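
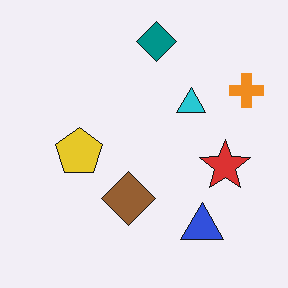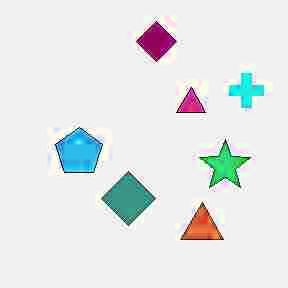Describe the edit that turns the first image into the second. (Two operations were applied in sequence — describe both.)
This is the original image heavily JPEG-compressed with obvious blocking artifacts, then hue-shifted through roughly a third of the color wheel.

Blocky 8×8 compression artifacts appear around shape edges and the flat background shows ringing — characteristic JPEG degradation. Every shape's color has rotated by the same amount around the hue wheel — a uniform hue shift.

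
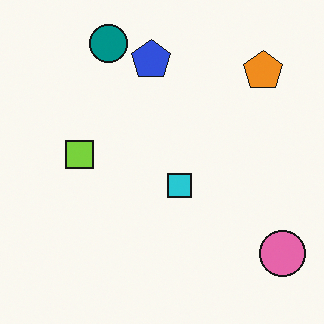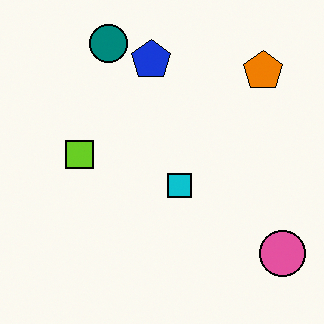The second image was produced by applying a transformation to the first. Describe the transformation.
Given slightly increased contrast.

Tones are pushed away from mid-grey across the whole image — a global contrast change.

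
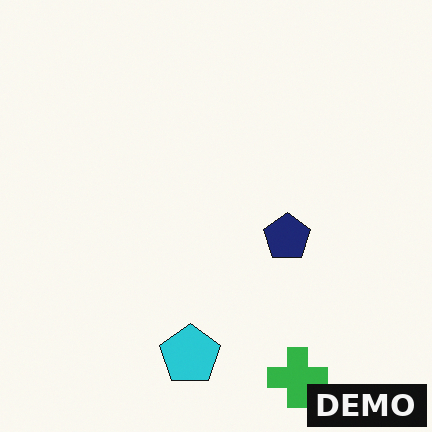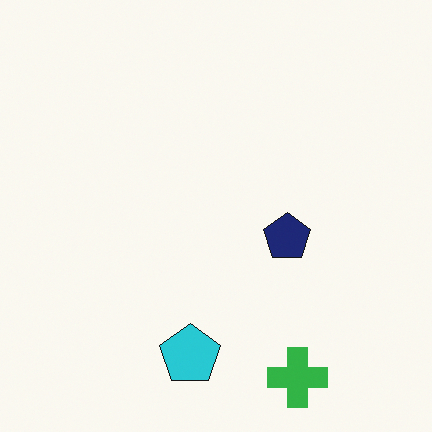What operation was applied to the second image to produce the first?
The transformation is: watermarked with the text "DEMO" in the lower-right corner.

A dark label reading "DEMO" appears in the lower-right corner.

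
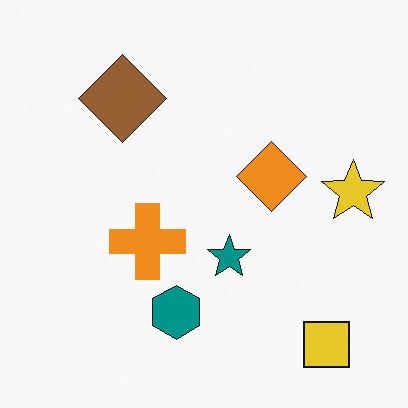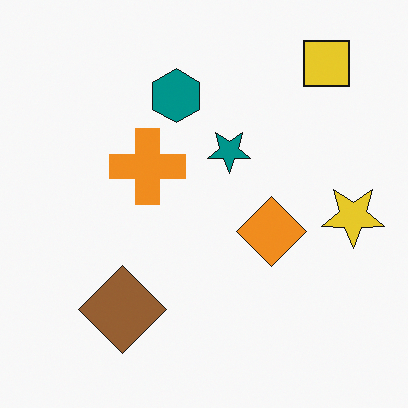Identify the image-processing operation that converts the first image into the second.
This is the original image flipped vertically (top ↔ bottom).

The yellow square is in the bottom-right of the first image and the top-right of the second — shapes on opposite sides of the horizontal midline have swapped in a mirror flip.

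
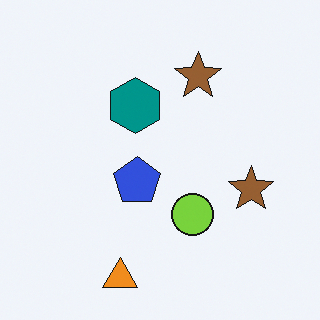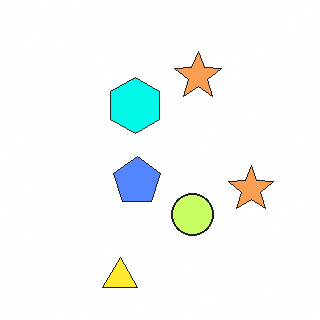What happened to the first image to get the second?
This is the original image substantially brightened.

Every pixel — background and shapes alike — is uniformly brightened.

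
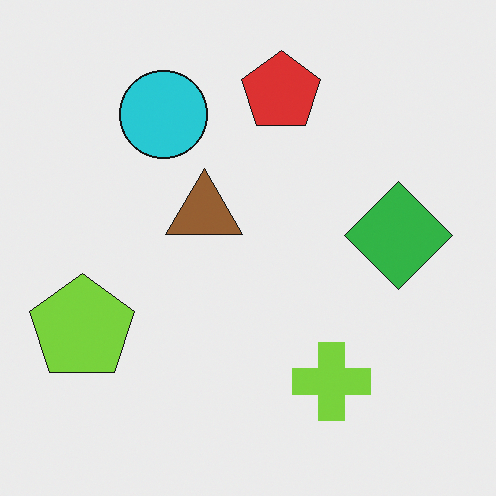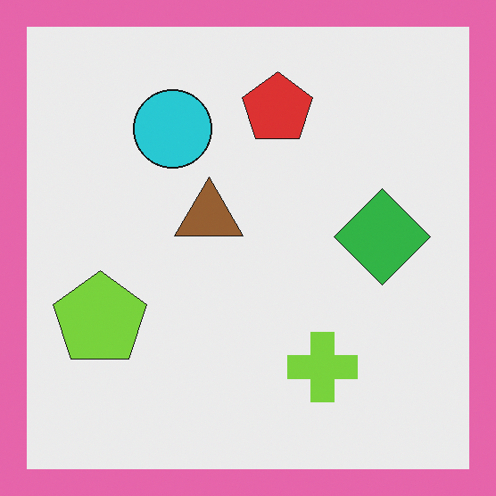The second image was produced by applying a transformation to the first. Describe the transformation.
It was framed with a pink border.

A solid pink frame runs around the edge of the second image, with the content slightly shrunk inside it.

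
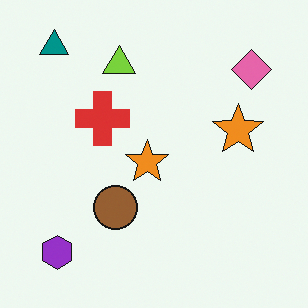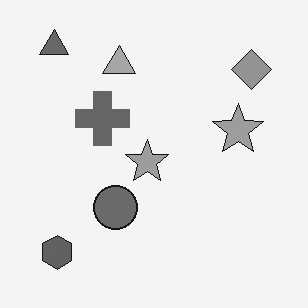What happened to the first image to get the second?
It was converted to grayscale.

All color is removed — every shape is now a shade of grey.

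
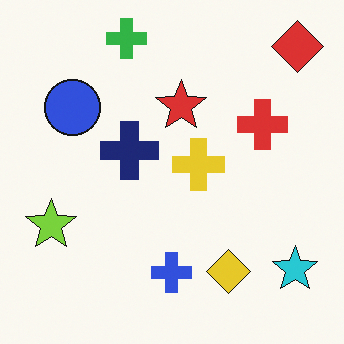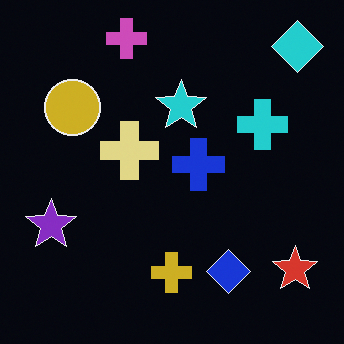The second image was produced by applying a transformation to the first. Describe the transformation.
Color-inverted (negative).

The light background has become dark and every shape's color is its complement — a photographic negative.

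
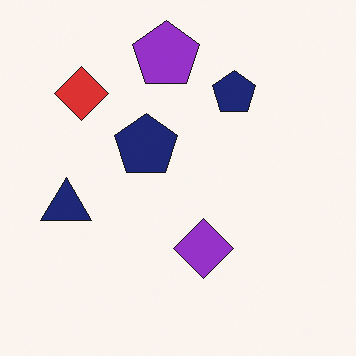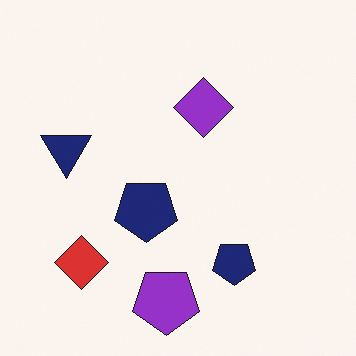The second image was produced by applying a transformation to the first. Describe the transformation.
Flipped vertically (top ↔ bottom).

The purple pentagon is in the top of the first image and the bottom of the second — shapes on opposite sides of the horizontal midline have swapped in a mirror flip.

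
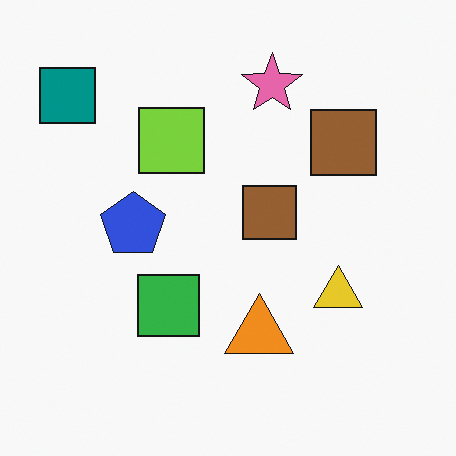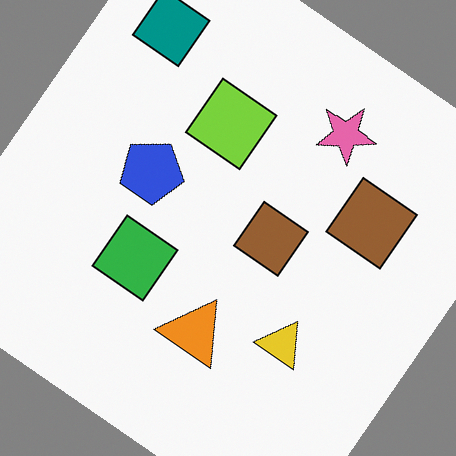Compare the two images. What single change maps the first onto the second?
Rotated clockwise by a large amount — several tens of degrees.

Every shape is tilted by the same angle and the image corners show triangular fill wedges — a whole-image rotation by a non-right angle.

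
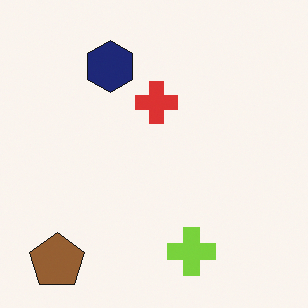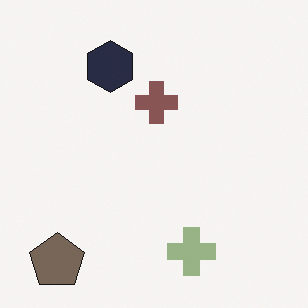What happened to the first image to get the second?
The transformation is: made much more muted (saturation change).

All colors are more muted and greyish — a global saturation change.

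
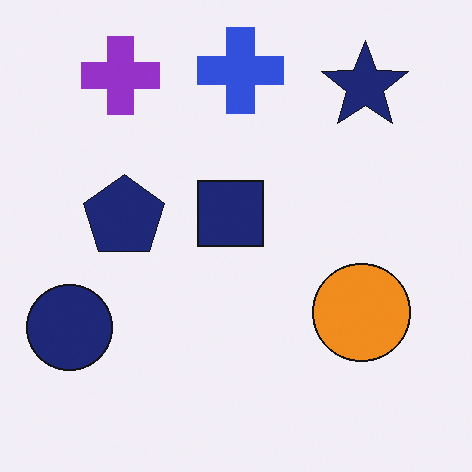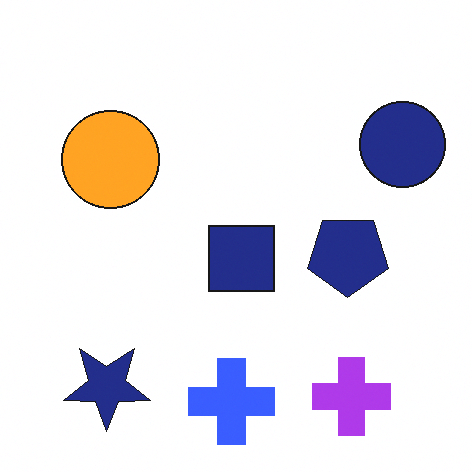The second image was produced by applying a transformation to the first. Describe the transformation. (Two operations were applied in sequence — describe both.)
The transformation is: slightly brightened, then rotated 180°.

Every pixel — background and shapes alike — is uniformly brightened. The purple cross sits in the top-left of the first image and the bottom-right of the second — consistent with a whole-image 180° rotation.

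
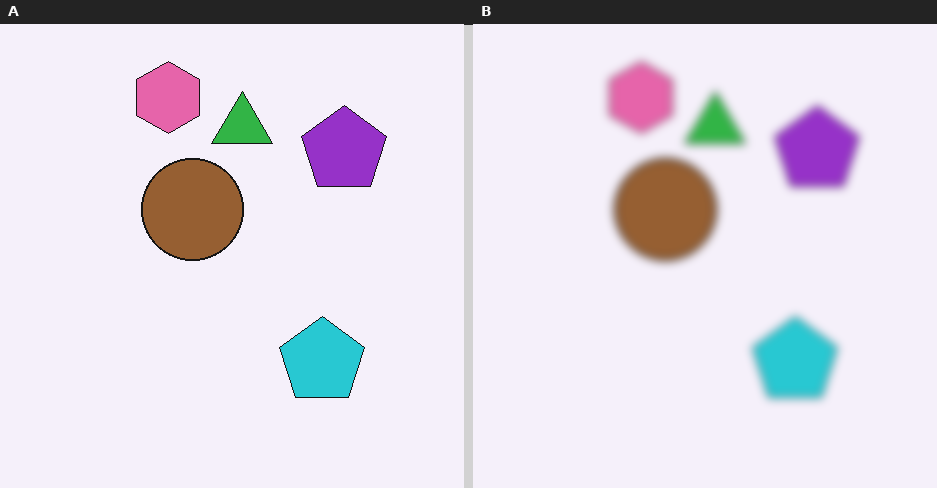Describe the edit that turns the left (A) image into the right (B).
This is the original image moderately blurred.

Shape edges and outlines are uniformly softened across the whole image.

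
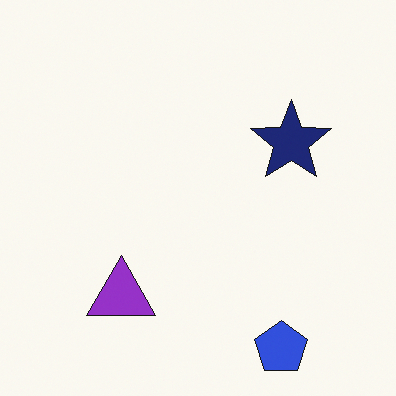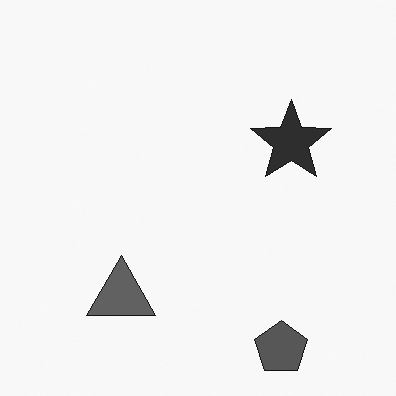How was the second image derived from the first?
Converted to grayscale.

All color is removed — every shape is now a shade of grey.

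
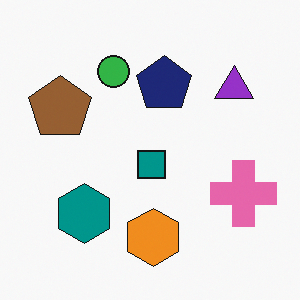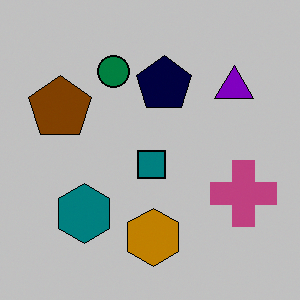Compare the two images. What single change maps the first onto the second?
The transformation is: heavily posterized to just a handful of flat colors.

Each flat color has snapped to a coarser quantized level — most visibly, the near-white background has dropped to a flat grey.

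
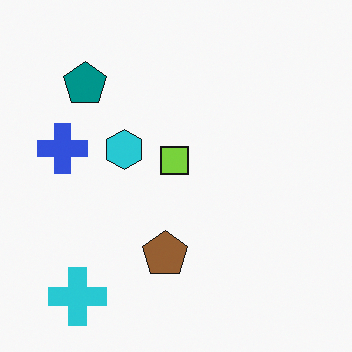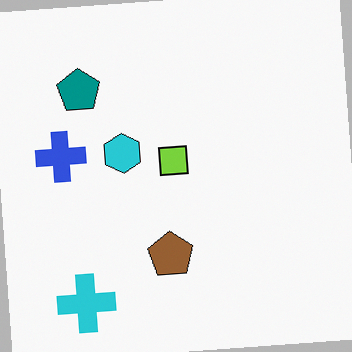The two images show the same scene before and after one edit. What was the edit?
This is the original image rotated counter-clockwise by a slight angle.

Every shape is tilted by the same angle and the image corners show triangular fill wedges — a whole-image rotation by a non-right angle.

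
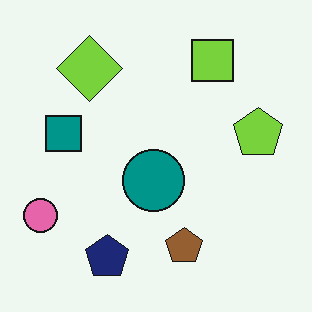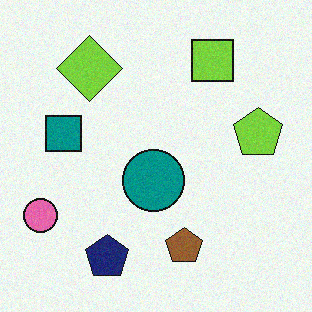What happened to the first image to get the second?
The transformation is: degraded with subtle gaussian noise.

Random speckle covers the whole image, including the flat background.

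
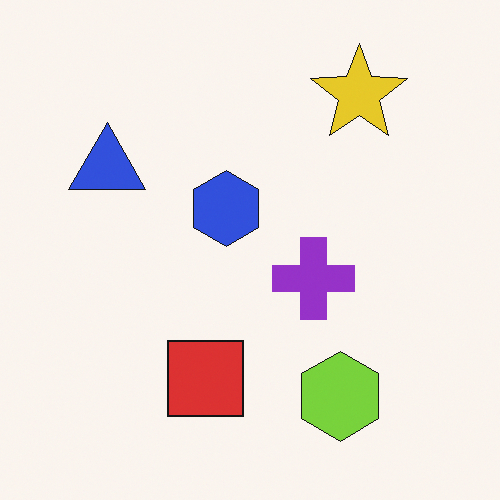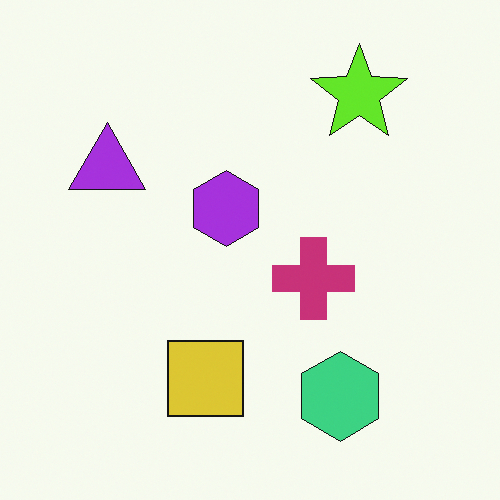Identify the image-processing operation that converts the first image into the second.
It was hue-shifted by a small amount.

Every shape's color has rotated by the same amount around the hue wheel — a uniform hue shift.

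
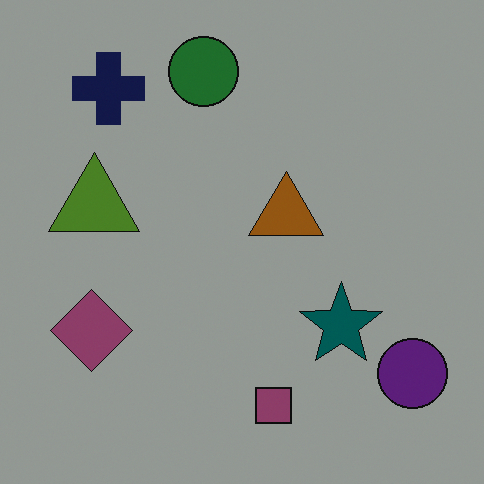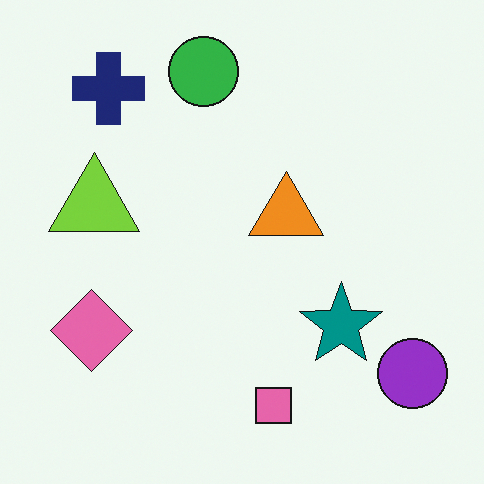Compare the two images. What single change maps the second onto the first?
It was darkened a lot.

Every pixel — background and shapes alike — is uniformly darkened.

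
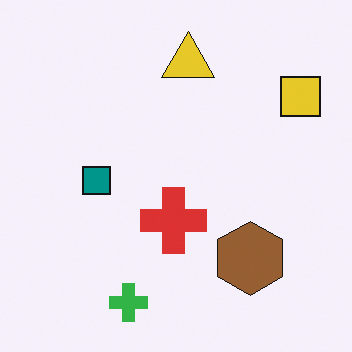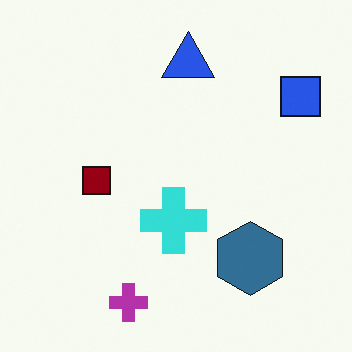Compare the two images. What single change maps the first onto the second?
The second image is the first hue-shifted by a large amount.

Every shape's color has rotated by the same amount around the hue wheel — a uniform hue shift.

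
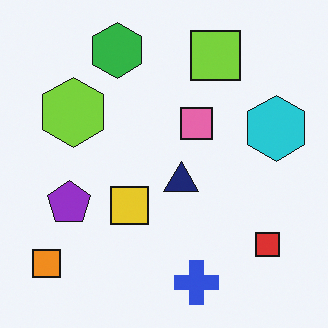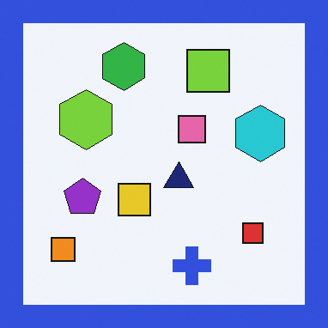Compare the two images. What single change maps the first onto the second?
The transformation is: framed with a blue border.

A solid blue frame runs around the edge of the second image, with the content slightly shrunk inside it.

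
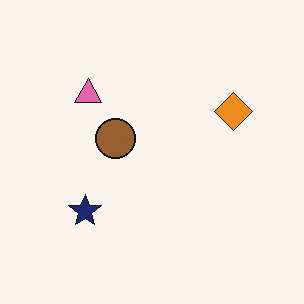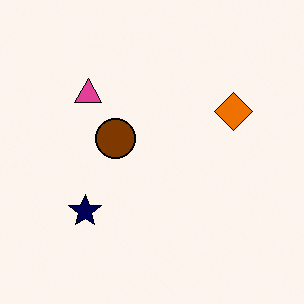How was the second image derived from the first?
The transformation is: given slightly increased contrast.

Tones are pushed away from mid-grey across the whole image — a global contrast change.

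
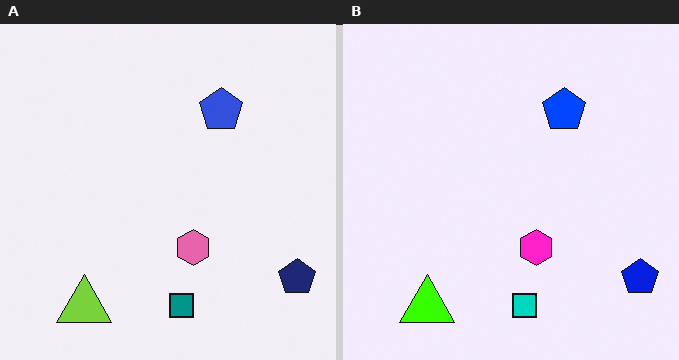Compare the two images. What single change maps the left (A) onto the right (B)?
The image was heavily oversaturated.

All colors are more vivid — a global saturation change.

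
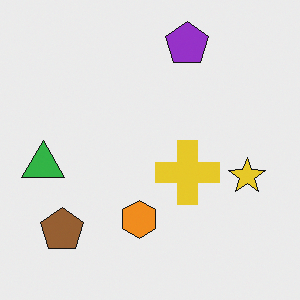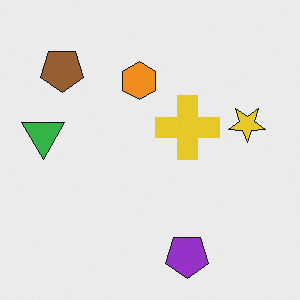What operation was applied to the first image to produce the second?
The second image is the first flipped vertically (top ↔ bottom).

The purple pentagon is in the top of the first image and the bottom of the second — shapes on opposite sides of the horizontal midline have swapped in a mirror flip.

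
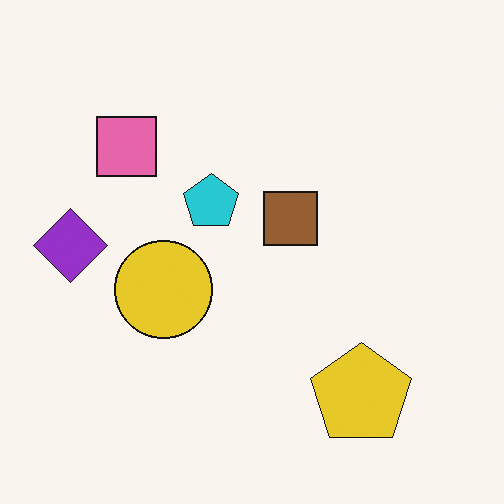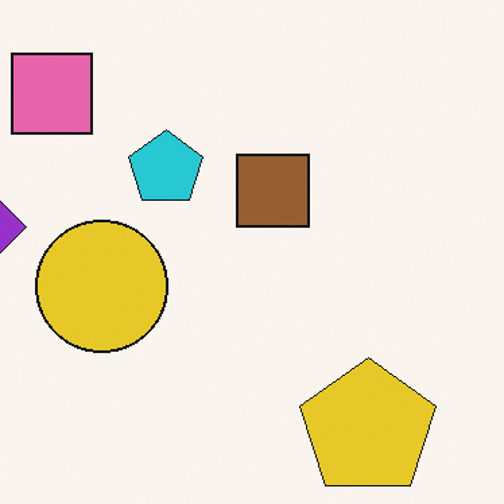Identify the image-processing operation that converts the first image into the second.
It was cropped slightly and scaled back up.

The visible shapes are larger and the field of view is narrower; shapes near the original edges may be partly or wholly outside the frame — a crop-and-rescale.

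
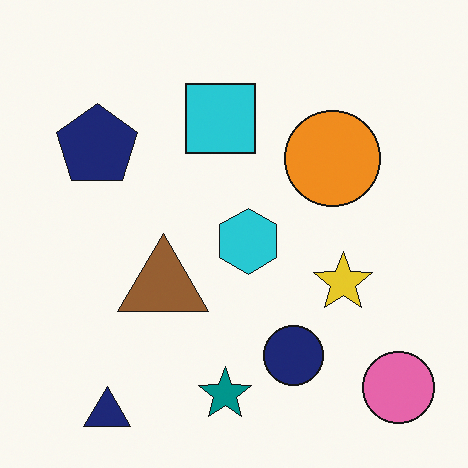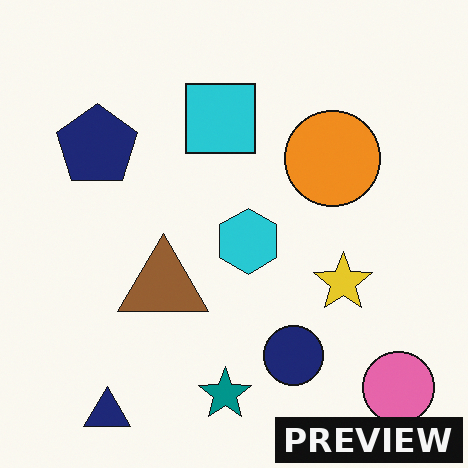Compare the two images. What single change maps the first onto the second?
The image was watermarked with the text "PREVIEW" in the lower-right corner.

A dark label reading "PREVIEW" appears in the lower-right corner.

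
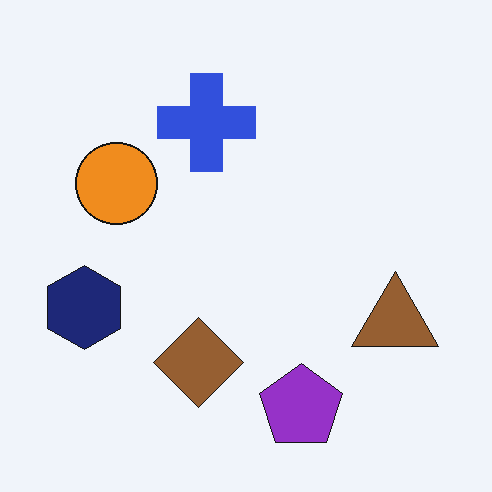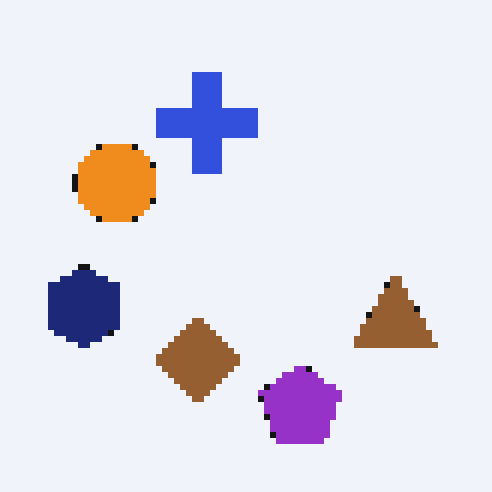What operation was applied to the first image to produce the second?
It was moderately pixelated.

Shapes are reduced to large square blocks; fine edges and outlines are lost — a downscale-then-upscale (mosaic) effect.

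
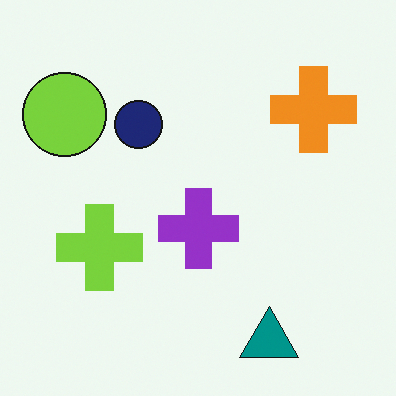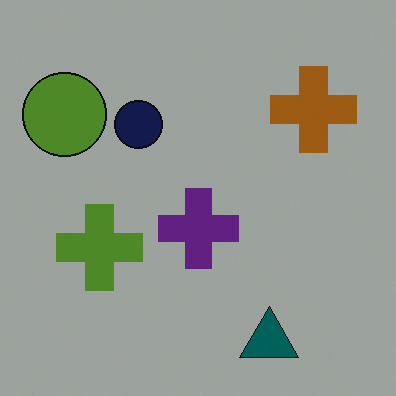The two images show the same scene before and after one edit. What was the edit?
It was substantially darkened.

Every pixel — background and shapes alike — is uniformly darkened.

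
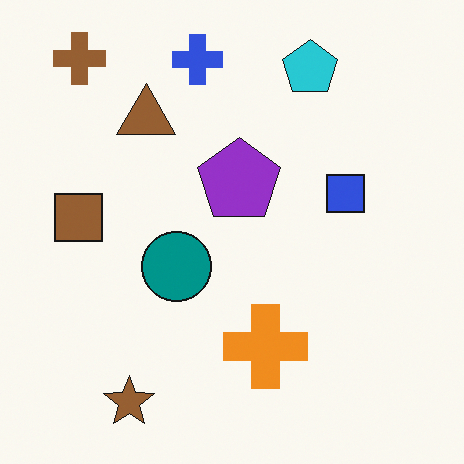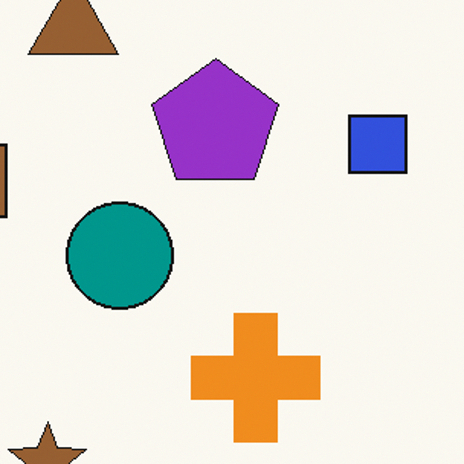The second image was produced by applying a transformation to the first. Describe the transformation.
The second image is the first cropped slightly and scaled back up.

The visible shapes are larger and the field of view is narrower; shapes near the original edges may be partly or wholly outside the frame — a crop-and-rescale.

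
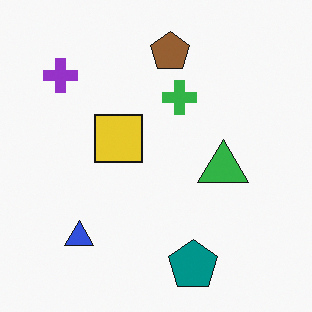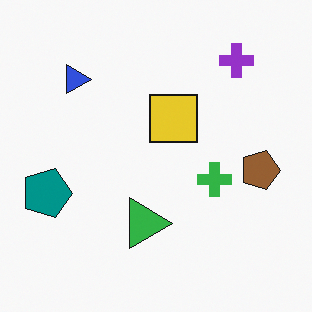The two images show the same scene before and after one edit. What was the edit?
The transformation is: rotated 90° clockwise.

The purple cross sits in the top-left of the first image and the top-right of the second — consistent with a whole-image 90° clockwise rotation.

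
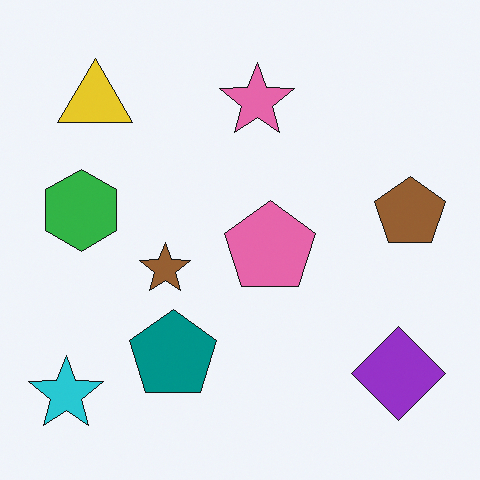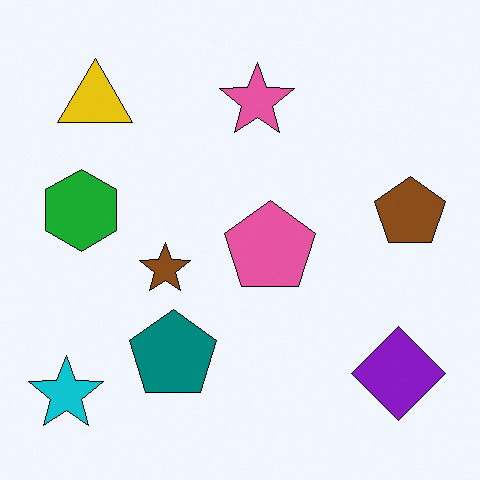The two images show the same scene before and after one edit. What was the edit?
The transformation is: given slightly increased contrast.

Tones are pushed away from mid-grey across the whole image — a global contrast change.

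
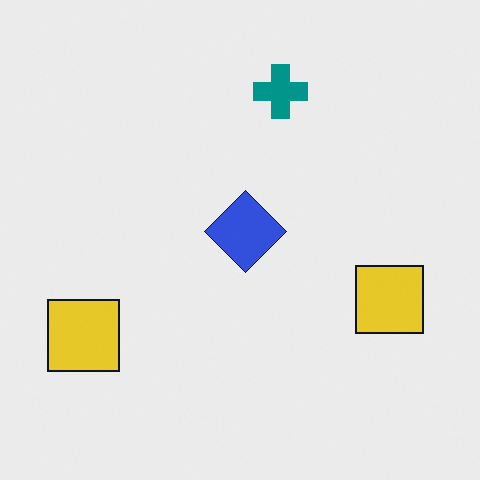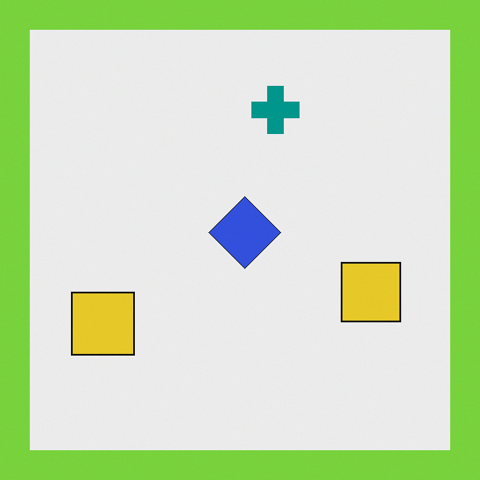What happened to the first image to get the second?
It was framed with a lime border.

A solid lime frame runs around the edge of the second image, with the content slightly shrunk inside it.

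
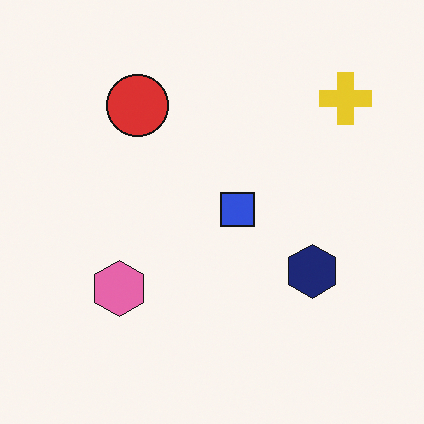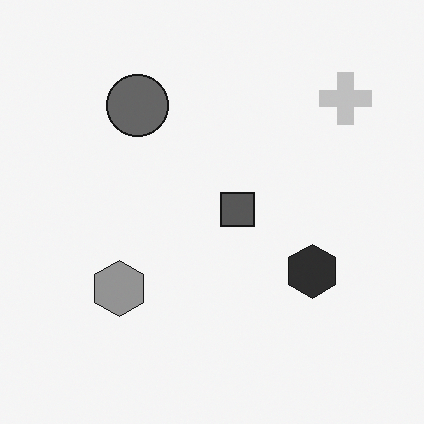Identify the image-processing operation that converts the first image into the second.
This is the original image converted to grayscale.

All color is removed — every shape is now a shade of grey.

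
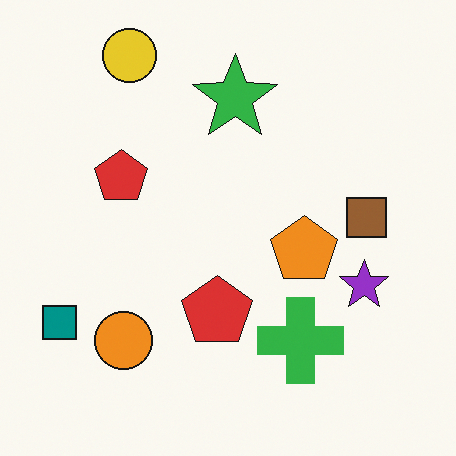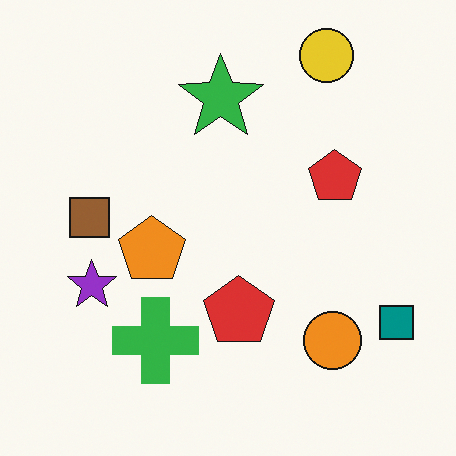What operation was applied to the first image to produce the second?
The image was flipped horizontally (left ↔ right).

The teal square is in the bottom-left of the first image and the bottom-right of the second — shapes on opposite sides of the vertical midline have swapped in a mirror flip.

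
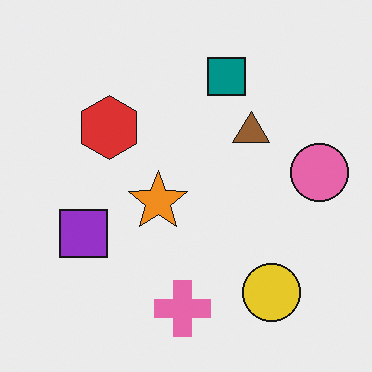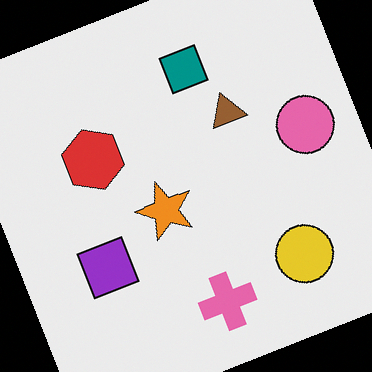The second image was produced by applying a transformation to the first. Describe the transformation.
This is the original image rotated counter-clockwise by a moderate amount.

Every shape is tilted by the same angle and the image corners show triangular fill wedges — a whole-image rotation by a non-right angle.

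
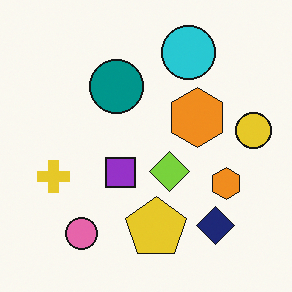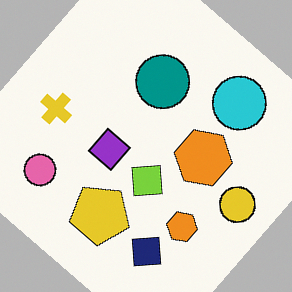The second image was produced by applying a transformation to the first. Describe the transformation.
It was rotated clockwise by a large amount — several tens of degrees.

Every shape is tilted by the same angle and the image corners show triangular fill wedges — a whole-image rotation by a non-right angle.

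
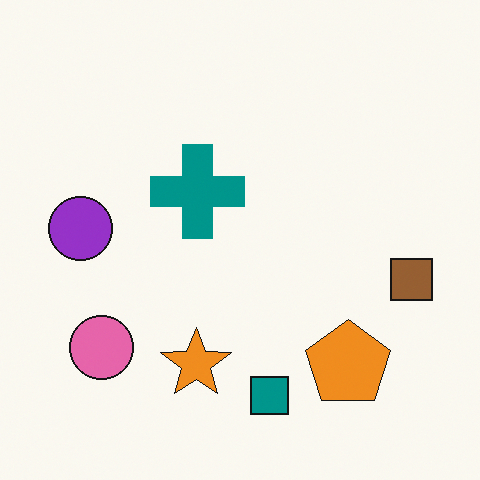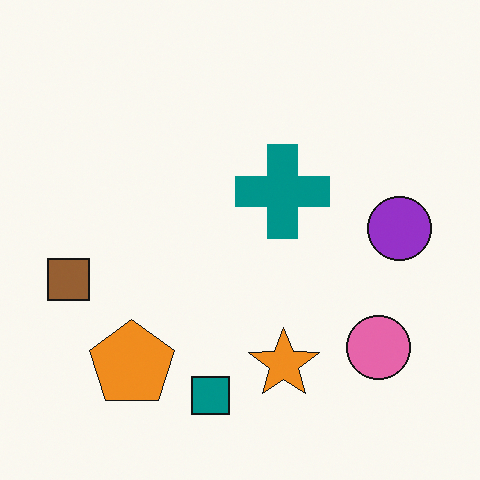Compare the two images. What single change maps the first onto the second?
The transformation is: flipped horizontally (left ↔ right).

The brown square is in the right of the first image and the left of the second — shapes on opposite sides of the vertical midline have swapped in a mirror flip.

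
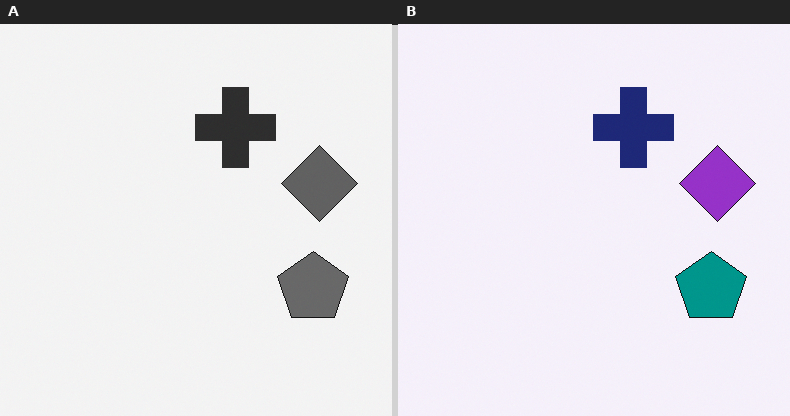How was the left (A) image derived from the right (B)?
The image was converted to grayscale.

All color is removed — every shape is now a shade of grey.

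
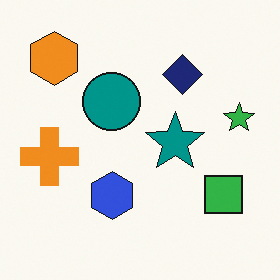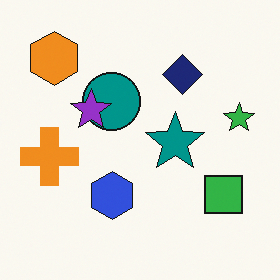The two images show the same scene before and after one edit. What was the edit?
Overlaid with an additional purple star.

A purple star appears in the second image that is absent from the first.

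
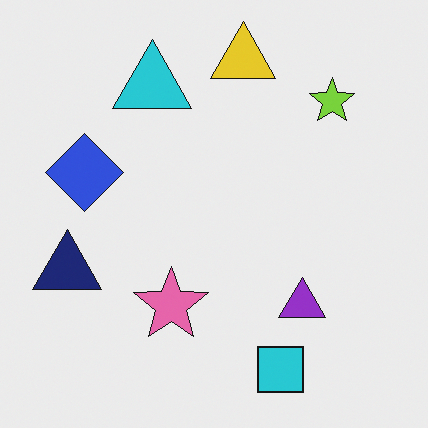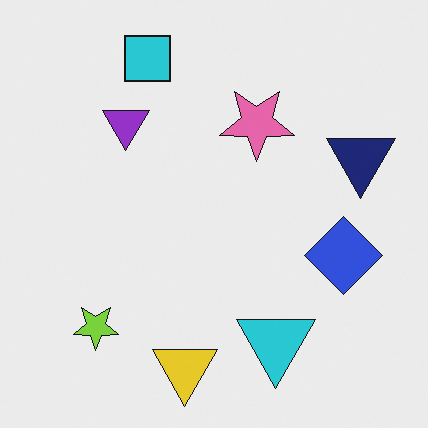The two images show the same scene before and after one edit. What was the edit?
The second image is the first rotated 180°.

The cyan square sits in the bottom of the first image and the top of the second — consistent with a whole-image 180° rotation.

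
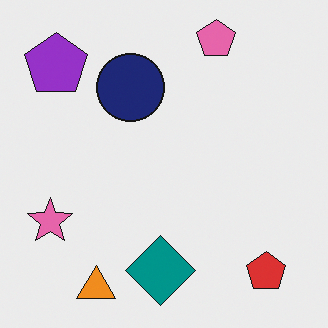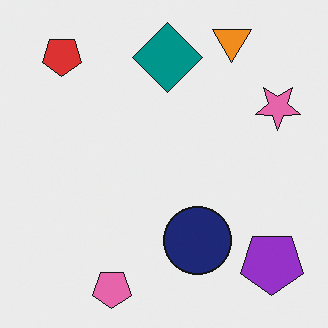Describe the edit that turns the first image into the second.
The transformation is: rotated 180°.

The red pentagon sits in the bottom-right of the first image and the top-left of the second — consistent with a whole-image 180° rotation.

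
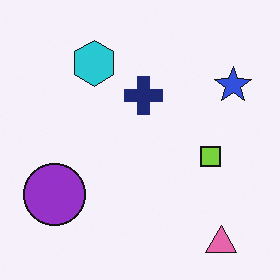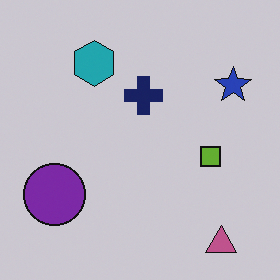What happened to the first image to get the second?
The second image is the first darkened a little.

Every pixel — background and shapes alike — is uniformly darkened.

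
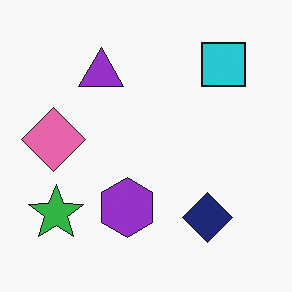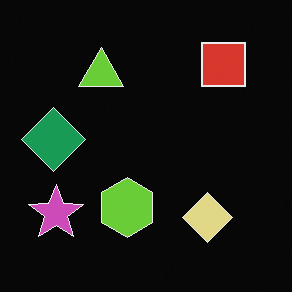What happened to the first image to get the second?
It was color-inverted (negative).

The light background has become dark and every shape's color is its complement — a photographic negative.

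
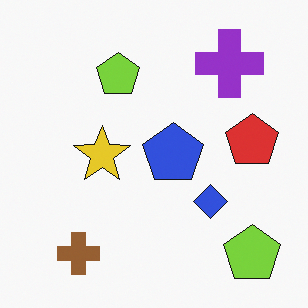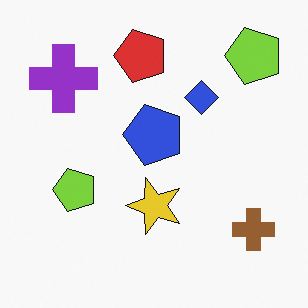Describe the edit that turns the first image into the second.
This is the original image rotated 90° counter-clockwise.

The brown cross sits in the bottom-left of the first image and the bottom-right of the second — consistent with a whole-image 90° counter-clockwise rotation.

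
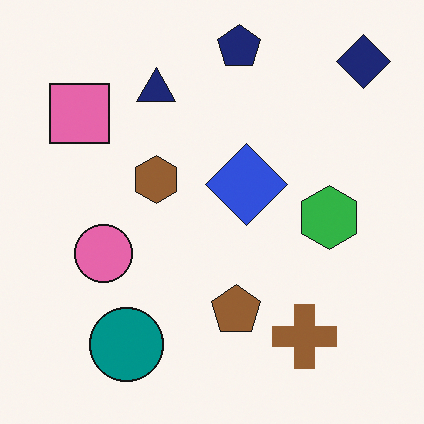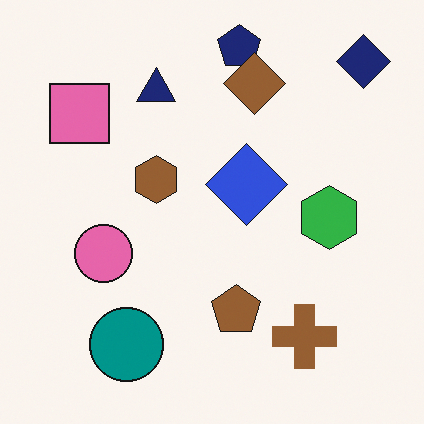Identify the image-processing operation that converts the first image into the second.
Overlaid with an additional brown diamond.

A brown diamond appears in the second image that is absent from the first.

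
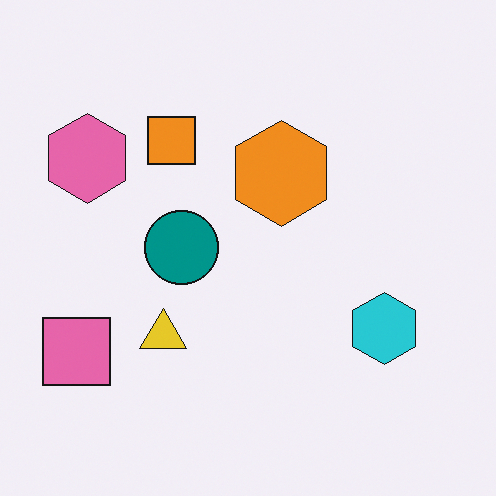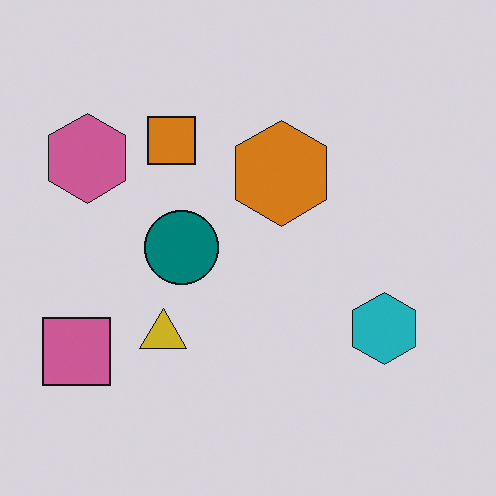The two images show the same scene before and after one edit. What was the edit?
The second image is the first slightly darkened.

Every pixel — background and shapes alike — is uniformly darkened.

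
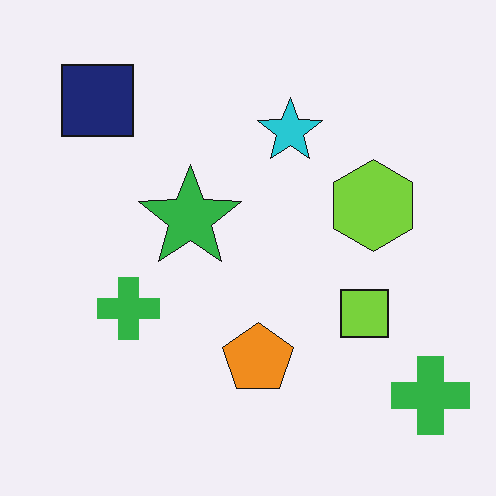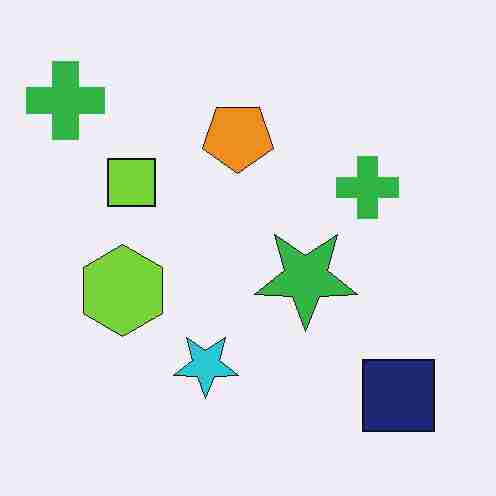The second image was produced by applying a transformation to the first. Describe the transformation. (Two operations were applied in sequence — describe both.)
It was heavily JPEG-compressed with obvious blocking artifacts, then rotated 180°.

Blocky 8×8 compression artifacts appear around shape edges and the flat background shows ringing — characteristic JPEG degradation. The navy square sits in the top-left of the first image and the bottom-right of the second — consistent with a whole-image 180° rotation.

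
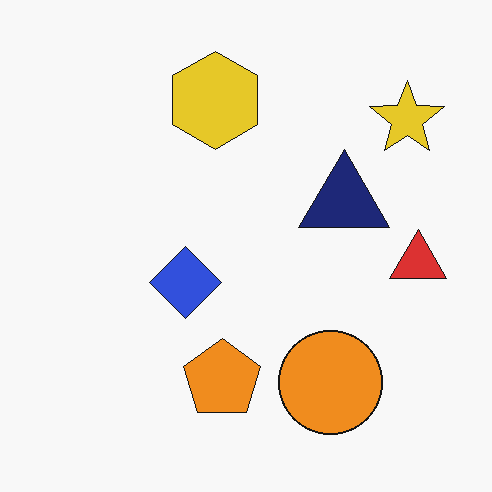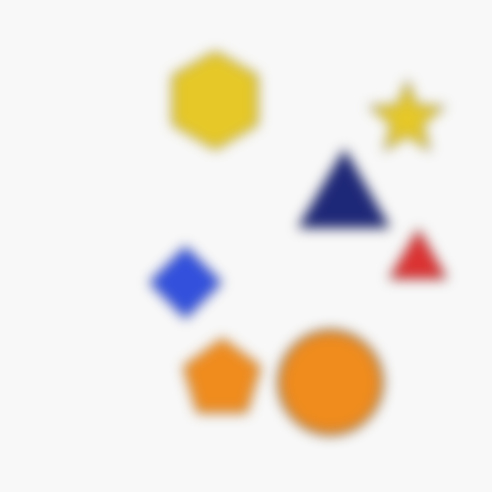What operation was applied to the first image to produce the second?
Heavily blurred.

Shape edges and outlines are uniformly softened across the whole image.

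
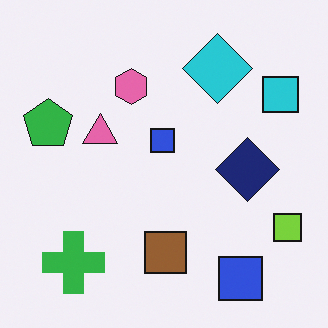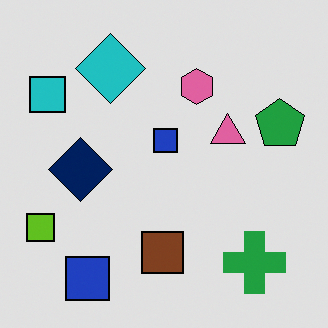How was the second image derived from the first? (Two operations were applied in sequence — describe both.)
The second image is the first flipped horizontally (left ↔ right), then posterized to a reduced palette.

The lime square is in the bottom-right of the first image and the bottom-left of the second — shapes on opposite sides of the vertical midline have swapped in a mirror flip. Each flat color has snapped to a coarser quantized level — most visibly, the near-white background has dropped to a flat grey.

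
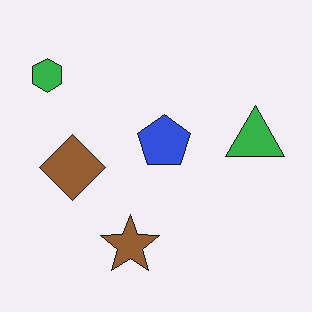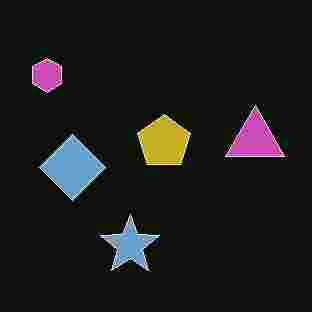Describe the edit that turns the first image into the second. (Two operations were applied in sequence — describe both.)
Color-inverted (negative), then heavily JPEG-compressed with obvious blocking artifacts.

The light background has become dark and every shape's color is its complement — a photographic negative. Blocky 8×8 compression artifacts appear around shape edges and the flat background shows ringing — characteristic JPEG degradation.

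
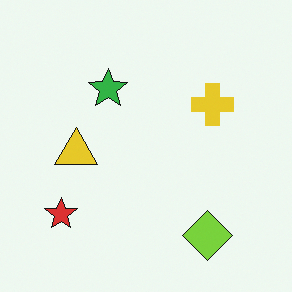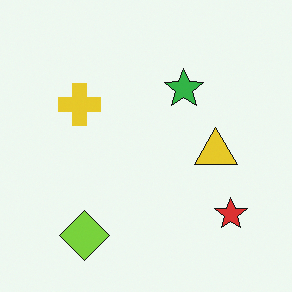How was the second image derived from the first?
The second image is the first flipped horizontally (left ↔ right).

The red star is in the bottom-left of the first image and the bottom-right of the second — shapes on opposite sides of the vertical midline have swapped in a mirror flip.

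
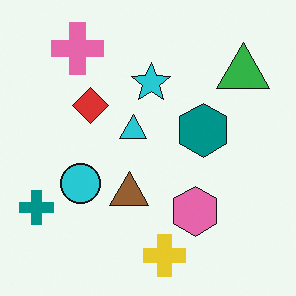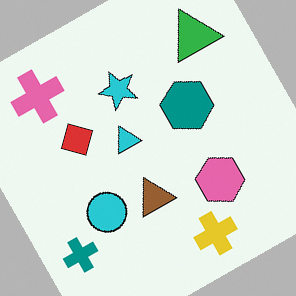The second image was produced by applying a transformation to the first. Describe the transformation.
The second image is the first rotated counter-clockwise by a clearly visible amount.

Every shape is tilted by the same angle and the image corners show triangular fill wedges — a whole-image rotation by a non-right angle.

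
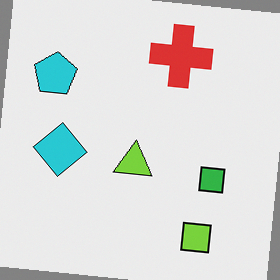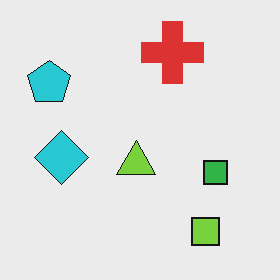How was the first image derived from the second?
This is the original image rotated clockwise by a small amount.

Every shape is tilted by the same angle and the image corners show triangular fill wedges — a whole-image rotation by a non-right angle.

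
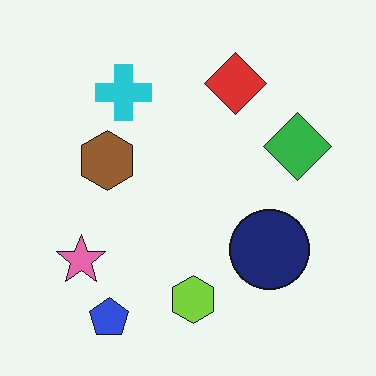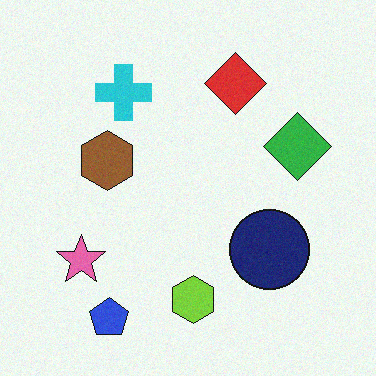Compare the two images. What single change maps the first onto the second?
The second image is the first degraded with a light layer of grain.

Random speckle covers the whole image, including the flat background.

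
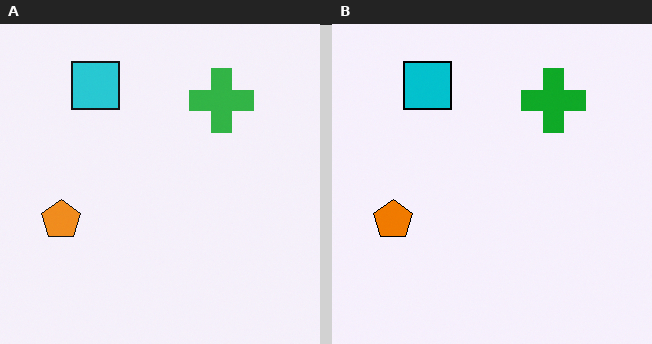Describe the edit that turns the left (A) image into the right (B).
This is the original image given slightly increased contrast.

Tones are pushed away from mid-grey across the whole image — a global contrast change.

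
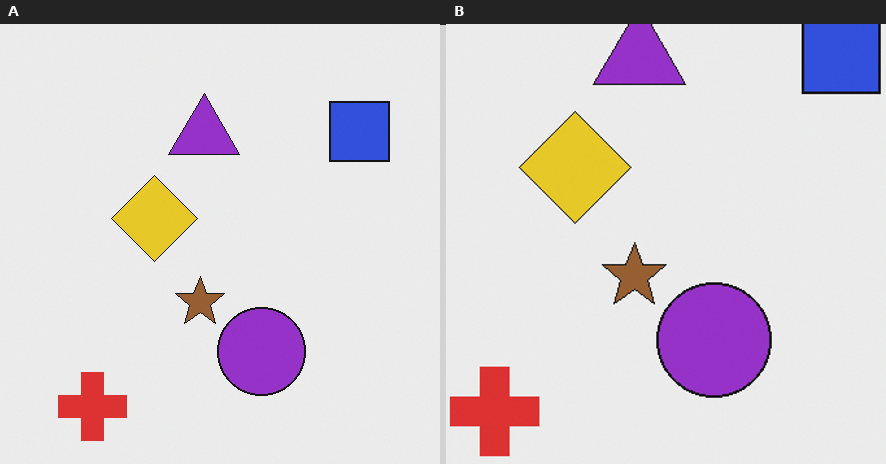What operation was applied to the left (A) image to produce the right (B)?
Cropped to a modestly smaller region and rescaled.

The visible shapes are larger and the field of view is narrower; shapes near the original edges may be partly or wholly outside the frame — a crop-and-rescale.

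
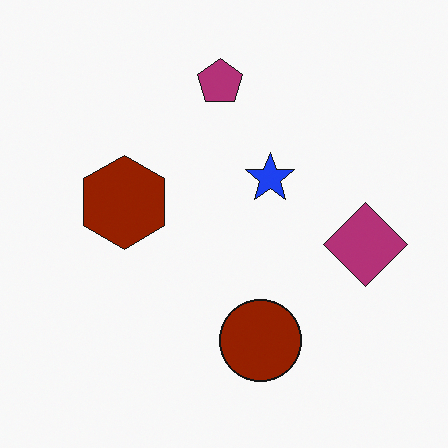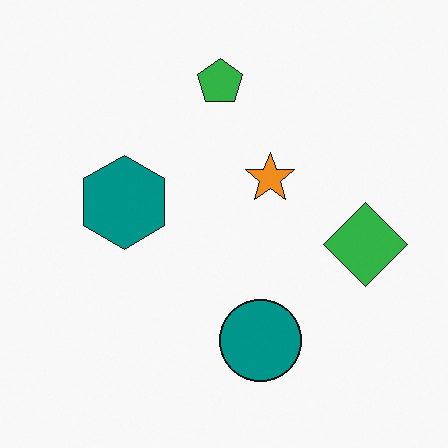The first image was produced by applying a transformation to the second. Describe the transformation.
It was hue-shifted through roughly half the color wheel.

Every shape's color has rotated by the same amount around the hue wheel — a uniform hue shift.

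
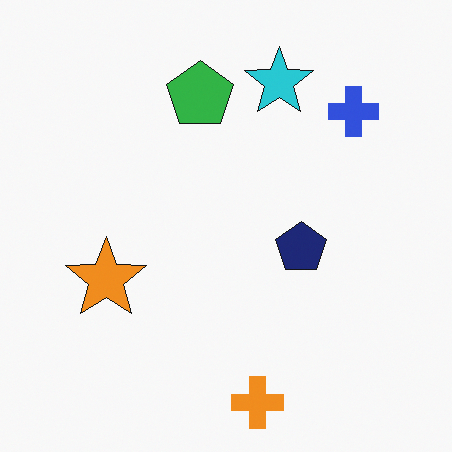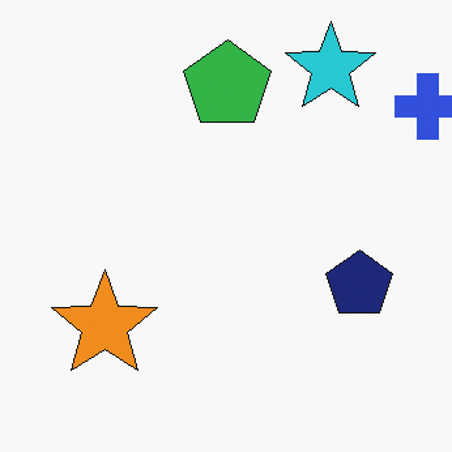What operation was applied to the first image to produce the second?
Cropped slightly and scaled back up.

The visible shapes are larger and the field of view is narrower; shapes near the original edges may be partly or wholly outside the frame — a crop-and-rescale.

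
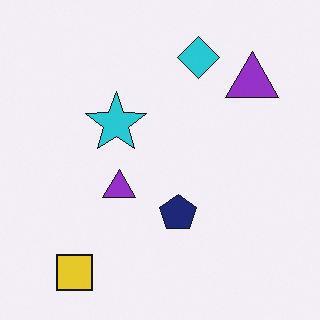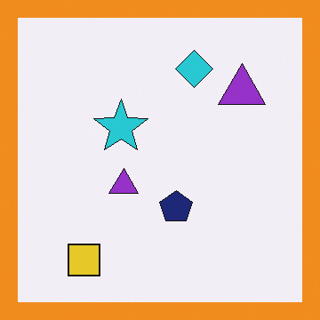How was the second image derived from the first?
It was framed with a orange border.

A solid orange frame runs around the edge of the second image, with the content slightly shrunk inside it.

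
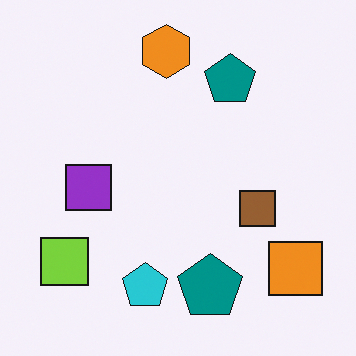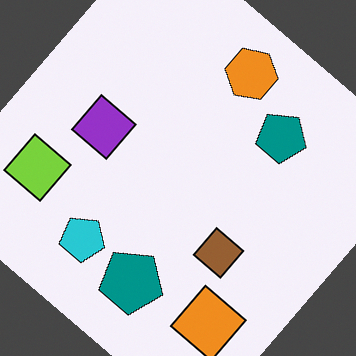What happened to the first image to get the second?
Rotated clockwise by a large amount — several tens of degrees.

Every shape is tilted by the same angle and the image corners show triangular fill wedges — a whole-image rotation by a non-right angle.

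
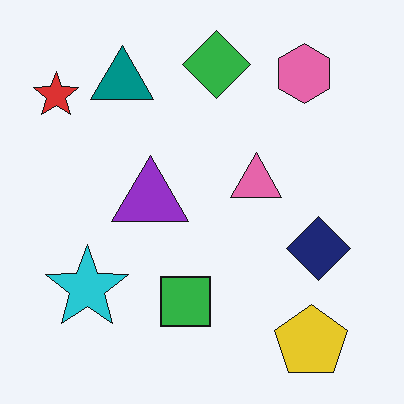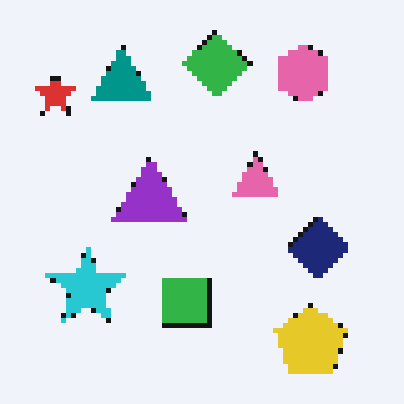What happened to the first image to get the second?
It was mildly pixelated.

Shapes are reduced to large square blocks; fine edges and outlines are lost — a downscale-then-upscale (mosaic) effect.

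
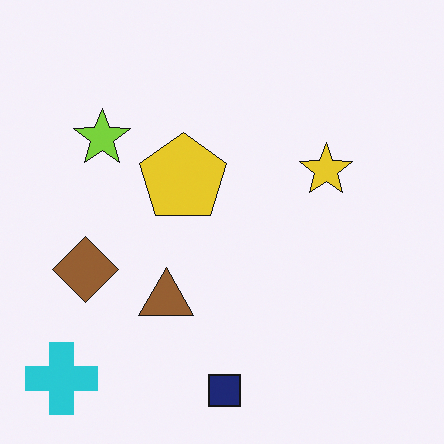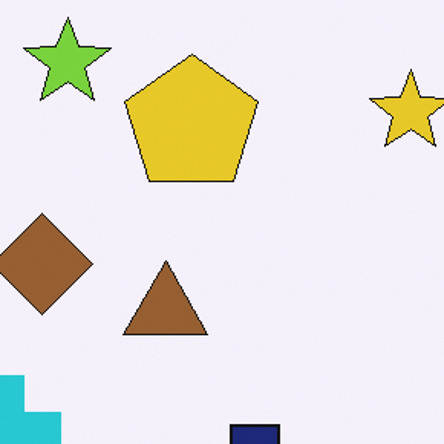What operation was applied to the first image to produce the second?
The image was cropped to a modestly smaller region and rescaled.

The visible shapes are larger and the field of view is narrower; shapes near the original edges may be partly or wholly outside the frame — a crop-and-rescale.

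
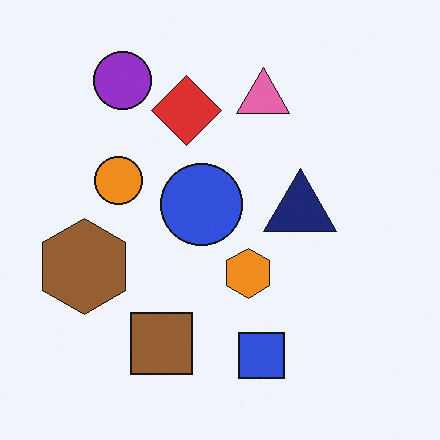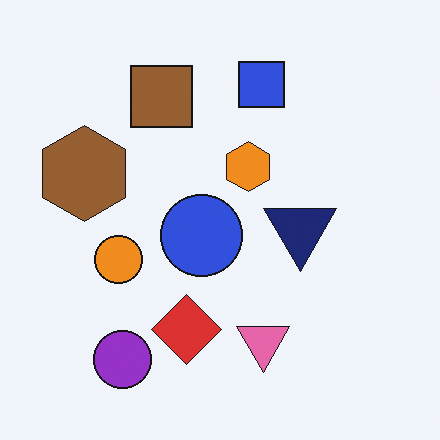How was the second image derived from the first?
Flipped vertically (top ↔ bottom).

The purple circle is in the top-left of the first image and the bottom-left of the second — shapes on opposite sides of the horizontal midline have swapped in a mirror flip.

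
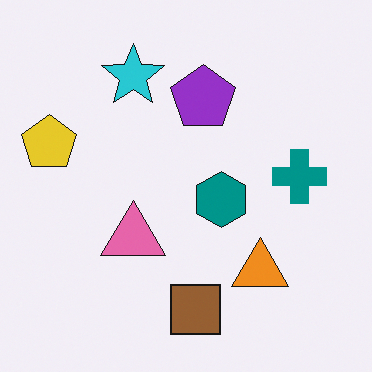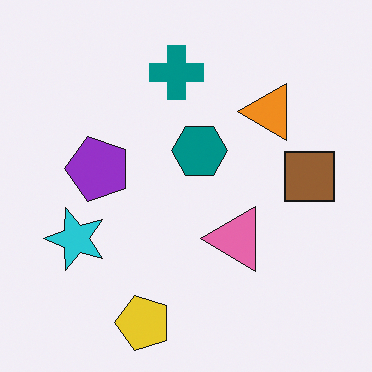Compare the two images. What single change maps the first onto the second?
Rotated 90° counter-clockwise.

The yellow pentagon sits in the left of the first image and the bottom of the second — consistent with a whole-image 90° counter-clockwise rotation.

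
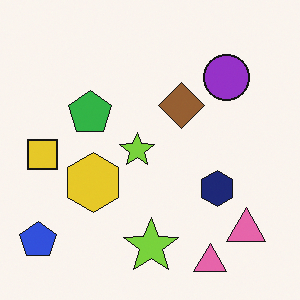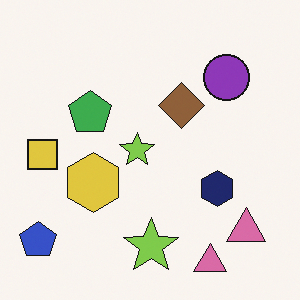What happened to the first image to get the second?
The second image is the first slightly desaturated.

All colors are more muted and greyish — a global saturation change.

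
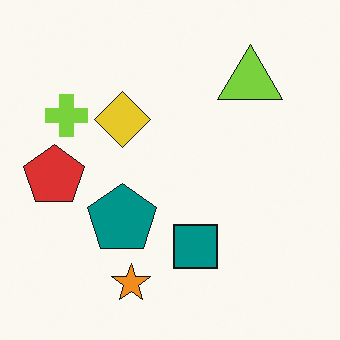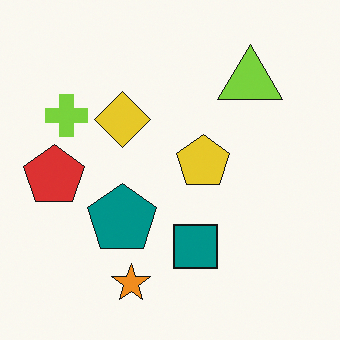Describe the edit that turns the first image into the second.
The image was overlaid with an additional yellow pentagon.

A yellow pentagon appears in the second image that is absent from the first.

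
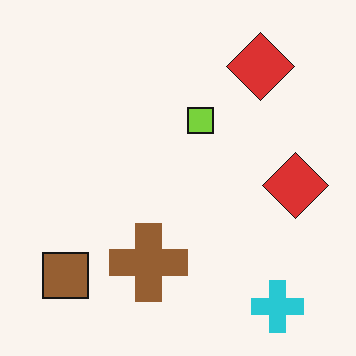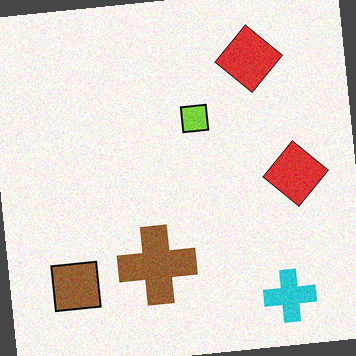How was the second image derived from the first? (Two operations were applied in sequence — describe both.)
It was degraded with a light layer of grain, then rotated counter-clockwise by a few degrees.

Random speckle covers the whole image, including the flat background. Every shape is tilted by the same angle and the image corners show triangular fill wedges — a whole-image rotation by a non-right angle.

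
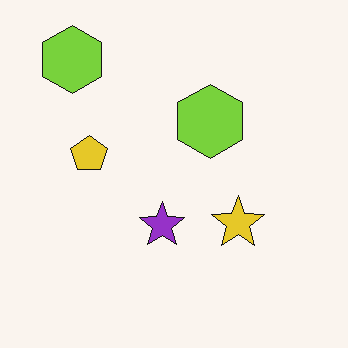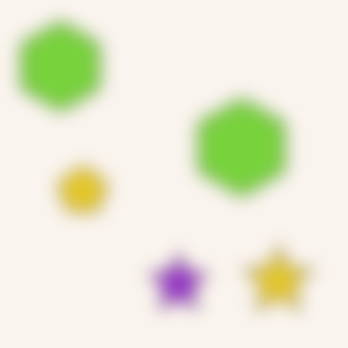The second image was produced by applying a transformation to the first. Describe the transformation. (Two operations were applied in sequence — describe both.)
The second image is the first strongly gaussian-blurred, then cropped to a modestly smaller region and rescaled.

Shape edges and outlines are uniformly softened across the whole image. The visible shapes are larger and the field of view is narrower; shapes near the original edges may be partly or wholly outside the frame — a crop-and-rescale.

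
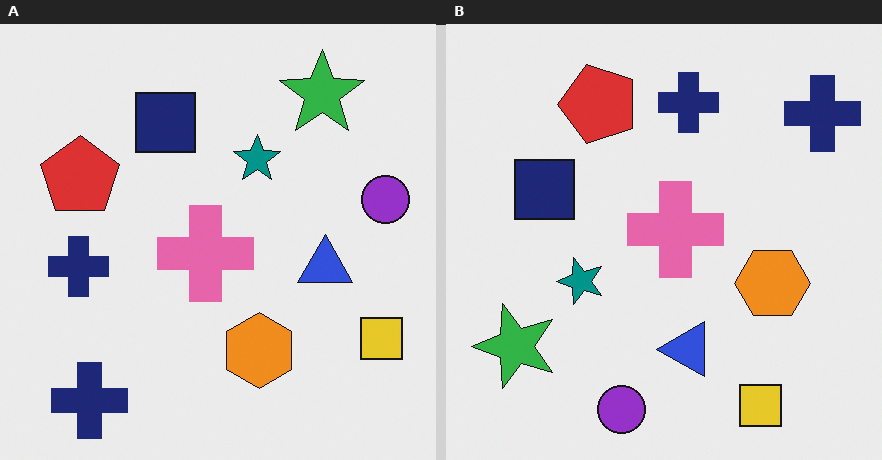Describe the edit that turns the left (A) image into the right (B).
This is the original image transposed (reflected across the top-left ↔ bottom-right diagonal).

Shapes have swapped their row and column positions — what was in the top-right is now in the bottom-left — a diagonal reflection.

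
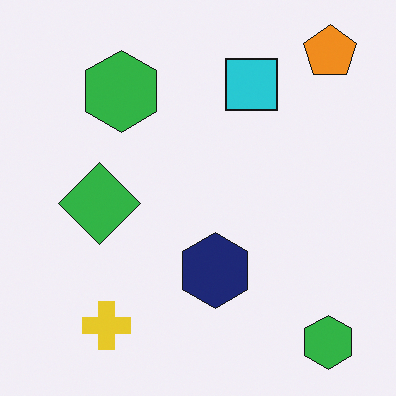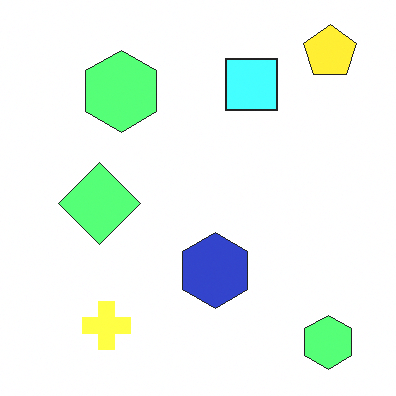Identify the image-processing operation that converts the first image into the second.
The second image is the first noticeably brightened.

Every pixel — background and shapes alike — is uniformly brightened.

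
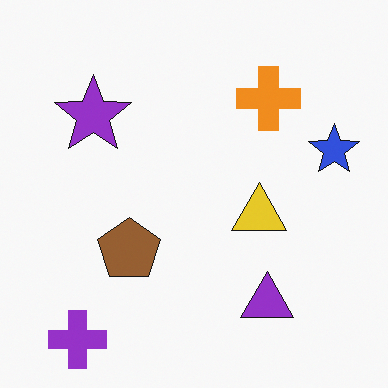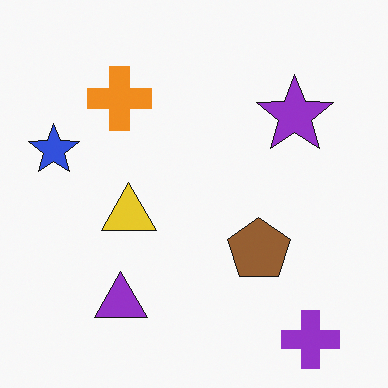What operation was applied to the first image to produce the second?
It was flipped horizontally (left ↔ right).

The blue star is in the right of the first image and the left of the second — shapes on opposite sides of the vertical midline have swapped in a mirror flip.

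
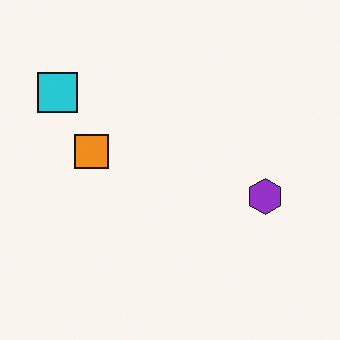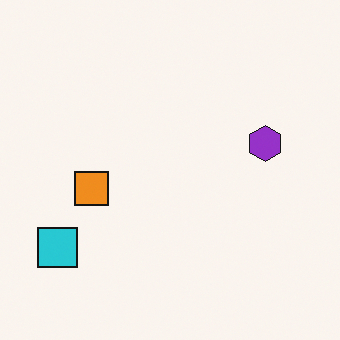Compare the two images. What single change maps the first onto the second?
Flipped vertically (top ↔ bottom).

The cyan square is in the top-left of the first image and the bottom-left of the second — shapes on opposite sides of the horizontal midline have swapped in a mirror flip.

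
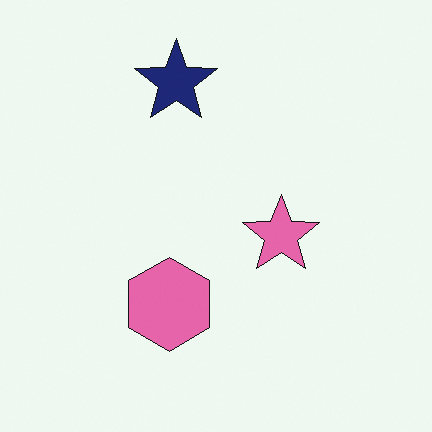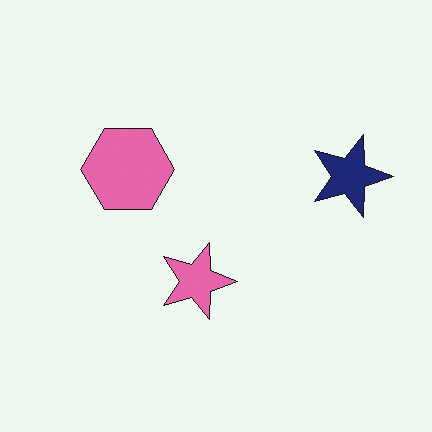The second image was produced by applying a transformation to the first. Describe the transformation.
The transformation is: rotated 90° clockwise.

The navy star sits in the top of the first image and the right of the second — consistent with a whole-image 90° clockwise rotation.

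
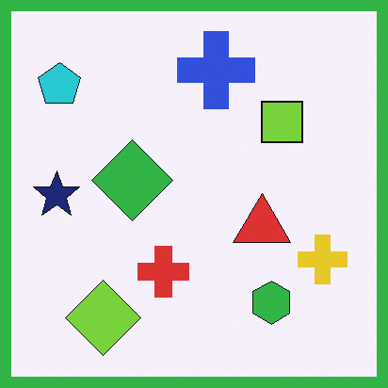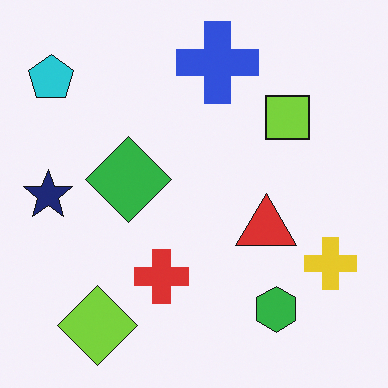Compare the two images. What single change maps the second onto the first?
The image was framed with a green border.

A solid green frame runs around the edge of the first image, with the content slightly shrunk inside it.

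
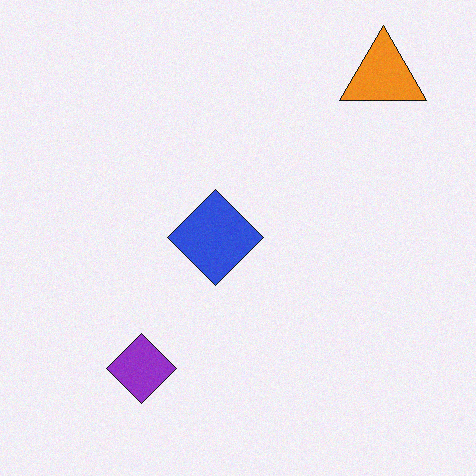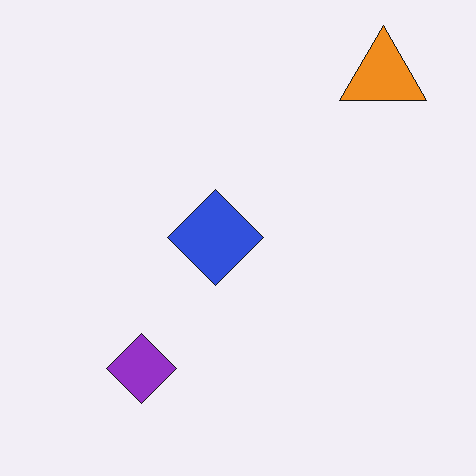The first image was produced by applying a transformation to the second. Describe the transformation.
Degraded with subtle gaussian noise.

Random speckle covers the whole image, including the flat background.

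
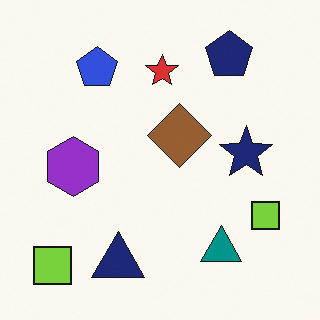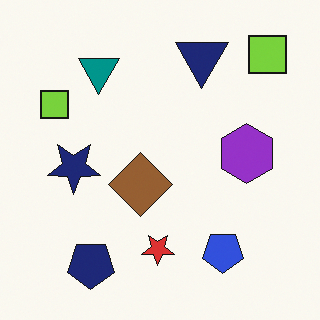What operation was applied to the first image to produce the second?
It was rotated 180°.

The navy pentagon sits in the top-right of the first image and the bottom-left of the second — consistent with a whole-image 180° rotation.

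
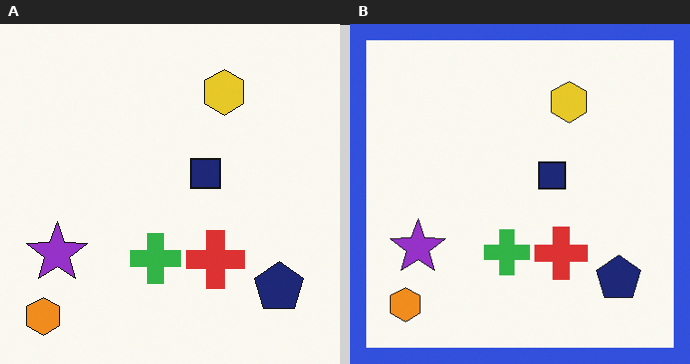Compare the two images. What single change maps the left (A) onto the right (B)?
It was framed with a blue border.

A solid blue frame runs around the edge of the right (B) image, with the content slightly shrunk inside it.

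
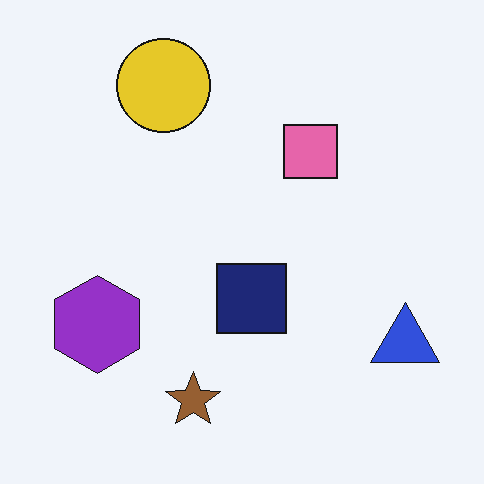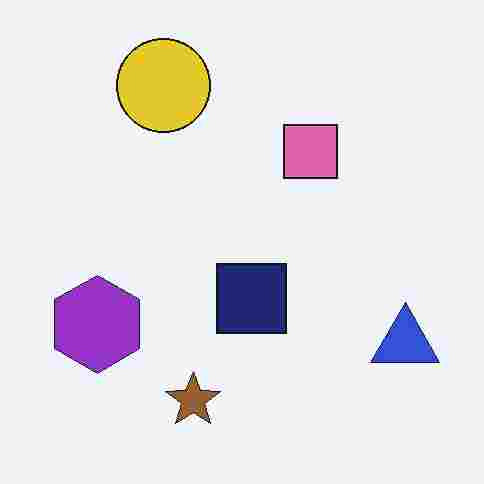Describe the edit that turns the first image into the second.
The transformation is: heavily JPEG-compressed with obvious blocking artifacts.

Blocky 8×8 compression artifacts appear around shape edges and the flat background shows ringing — characteristic JPEG degradation.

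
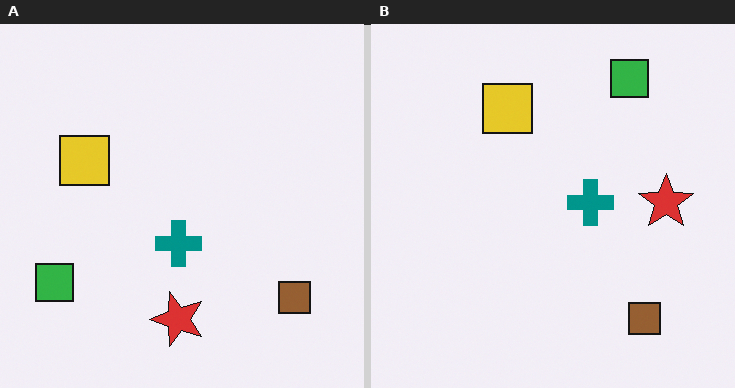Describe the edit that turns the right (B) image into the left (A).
The transformation is: transposed (reflected across the top-left ↔ bottom-right diagonal).

Shapes have swapped their row and column positions — what was in the top-right is now in the bottom-left — a diagonal reflection.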